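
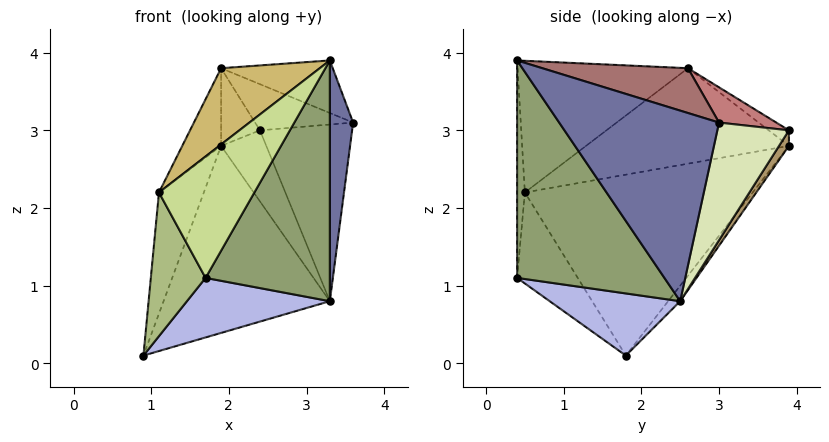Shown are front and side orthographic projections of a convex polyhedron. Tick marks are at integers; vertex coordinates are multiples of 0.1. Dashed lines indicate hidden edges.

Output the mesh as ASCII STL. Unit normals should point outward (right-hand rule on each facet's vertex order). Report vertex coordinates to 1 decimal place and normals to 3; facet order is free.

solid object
 facet normal 0.985 -0.144 -0.097
  outer loop
   vertex 3.3 2.5 0.8
   vertex 3.6 3.0 3.1
   vertex 3.3 0.4 3.9
  endloop
 endfacet
 facet normal -0.058 0.798 -0.599
  outer loop
   vertex 3.3 2.5 0.8
   vertex 0.9 1.8 0.1
   vertex 1.9 3.9 2.8
  endloop
 endfacet
 facet normal -0.960 0.189 0.208
  outer loop
   vertex 1.1 0.5 2.2
   vertex 1.9 3.9 2.8
   vertex 0.9 1.8 0.1
  endloop
 endfacet
 facet normal 0.362 -0.396 -0.844
  outer loop
   vertex 1.7 0.4 1.1
   vertex 0.9 1.8 0.1
   vertex 3.3 2.5 0.8
  endloop
 endfacet
 facet normal 0.700 -0.591 -0.400
  outer loop
   vertex 1.7 0.4 1.1
   vertex 3.3 2.5 0.8
   vertex 3.3 0.4 3.9
  endloop
 endfacet
 facet normal -0.702 -0.634 -0.325
  outer loop
   vertex 1.7 0.4 1.1
   vertex 1.1 0.5 2.2
   vertex 0.9 1.8 0.1
  endloop
 endfacet
 facet normal -0.081 -0.996 0.046
  outer loop
   vertex 1.7 0.4 1.1
   vertex 3.3 0.4 3.9
   vertex 1.1 0.5 2.2
  endloop
 endfacet
 facet normal 0.595 0.766 -0.244
  outer loop
   vertex 2.4 3.9 3.0
   vertex 3.6 3.0 3.1
   vertex 3.3 2.5 0.8
  endloop
 endfacet
 facet normal 0.188 0.862 -0.471
  outer loop
   vertex 2.4 3.9 3.0
   vertex 3.3 2.5 0.8
   vertex 1.9 3.9 2.8
  endloop
 endfacet
 facet normal -0.585 -0.339 0.737
  outer loop
   vertex 1.9 2.6 3.8
   vertex 1.1 0.5 2.2
   vertex 3.3 0.4 3.9
  endloop
 endfacet
 facet normal -0.954 0.183 0.237
  outer loop
   vertex 1.9 2.6 3.8
   vertex 1.9 3.9 2.8
   vertex 1.1 0.5 2.2
  endloop
 endfacet
 facet normal -0.302 0.581 0.756
  outer loop
   vertex 1.9 2.6 3.8
   vertex 2.4 3.9 3.0
   vertex 1.9 3.9 2.8
  endloop
 endfacet
 facet normal 0.319 0.245 0.915
  outer loop
   vertex 1.9 2.6 3.8
   vertex 3.3 0.4 3.9
   vertex 3.6 3.0 3.1
  endloop
 endfacet
 facet normal 0.254 0.434 0.864
  outer loop
   vertex 1.9 2.6 3.8
   vertex 3.6 3.0 3.1
   vertex 2.4 3.9 3.0
  endloop
 endfacet
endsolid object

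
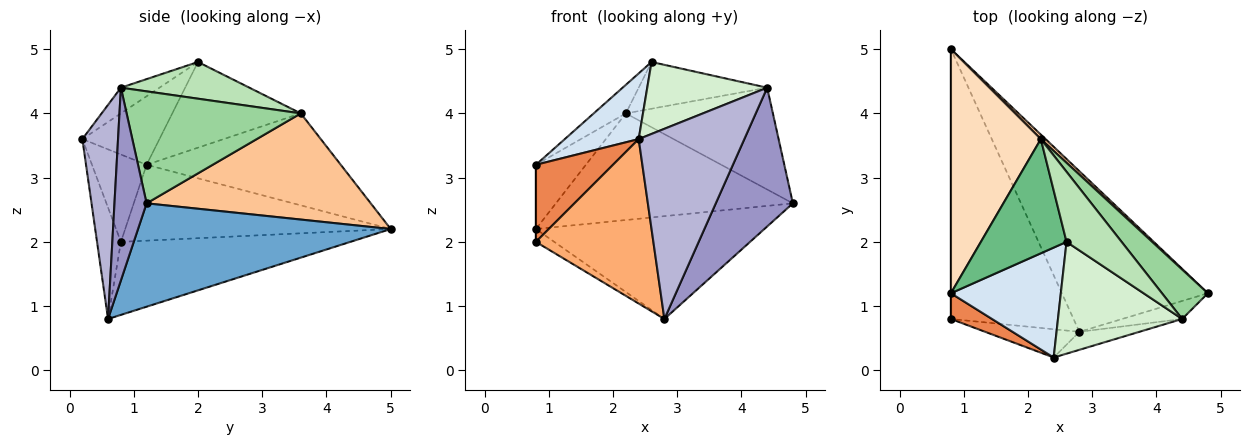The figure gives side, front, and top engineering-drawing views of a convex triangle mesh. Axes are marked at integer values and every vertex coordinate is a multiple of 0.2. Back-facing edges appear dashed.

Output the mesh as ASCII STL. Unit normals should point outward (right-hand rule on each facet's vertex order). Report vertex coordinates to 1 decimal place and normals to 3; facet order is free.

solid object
 facet normal 0.512 0.463 -0.723
  outer loop
   vertex 2.8 0.6 0.8
   vertex 0.8 5.0 2.2
   vertex 4.8 1.2 2.6
  endloop
 endfacet
 facet normal -1.000 0.000 0.000
  outer loop
   vertex 0.8 0.8 2.0
   vertex 0.8 1.2 3.2
   vertex 0.8 5.0 2.2
  endloop
 endfacet
 facet normal -0.511 0.041 -0.859
  outer loop
   vertex 0.8 0.8 2.0
   vertex 0.8 5.0 2.2
   vertex 2.8 0.6 0.8
  endloop
 endfacet
 facet normal -0.472 -0.452 0.757
  outer loop
   vertex 2.4 0.2 3.6
   vertex 2.6 2.0 4.8
   vertex 0.8 1.2 3.2
  endloop
 endfacet
 facet normal -0.558 -0.787 0.262
  outer loop
   vertex 2.4 0.2 3.6
   vertex 0.8 1.2 3.2
   vertex 0.8 0.8 2.0
  endloop
 endfacet
 facet normal -0.196 -0.966 -0.166
  outer loop
   vertex 2.4 0.2 3.6
   vertex 0.8 0.8 2.0
   vertex 2.8 0.6 0.8
  endloop
 endfacet
 facet normal 0.687 0.726 0.031
  outer loop
   vertex 2.2 3.6 4.0
   vertex 4.8 1.2 2.6
   vertex 0.8 5.0 2.2
  endloop
 endfacet
 facet normal -0.703 0.181 0.688
  outer loop
   vertex 2.2 3.6 4.0
   vertex 0.8 5.0 2.2
   vertex 0.8 1.2 3.2
  endloop
 endfacet
 facet normal -0.696 0.174 0.696
  outer loop
   vertex 2.2 3.6 4.0
   vertex 0.8 1.2 3.2
   vertex 2.6 2.0 4.8
  endloop
 endfacet
 facet normal 0.729 0.616 0.299
  outer loop
   vertex 4.4 0.8 4.4
   vertex 4.8 1.2 2.6
   vertex 2.2 3.6 4.0
  endloop
 endfacet
 facet normal 0.485 0.485 0.728
  outer loop
   vertex 4.4 0.8 4.4
   vertex 2.2 3.6 4.0
   vertex 2.6 2.0 4.8
  endloop
 endfacet
 facet normal -0.171 -0.533 0.828
  outer loop
   vertex 4.4 0.8 4.4
   vertex 2.6 2.0 4.8
   vertex 2.4 0.2 3.6
  endloop
 endfacet
 facet normal 0.382 -0.917 -0.119
  outer loop
   vertex 4.4 0.8 4.4
   vertex 2.8 0.6 0.8
   vertex 4.8 1.2 2.6
  endloop
 endfacet
 facet normal 0.319 -0.944 -0.089
  outer loop
   vertex 4.4 0.8 4.4
   vertex 2.4 0.2 3.6
   vertex 2.8 0.6 0.8
  endloop
 endfacet
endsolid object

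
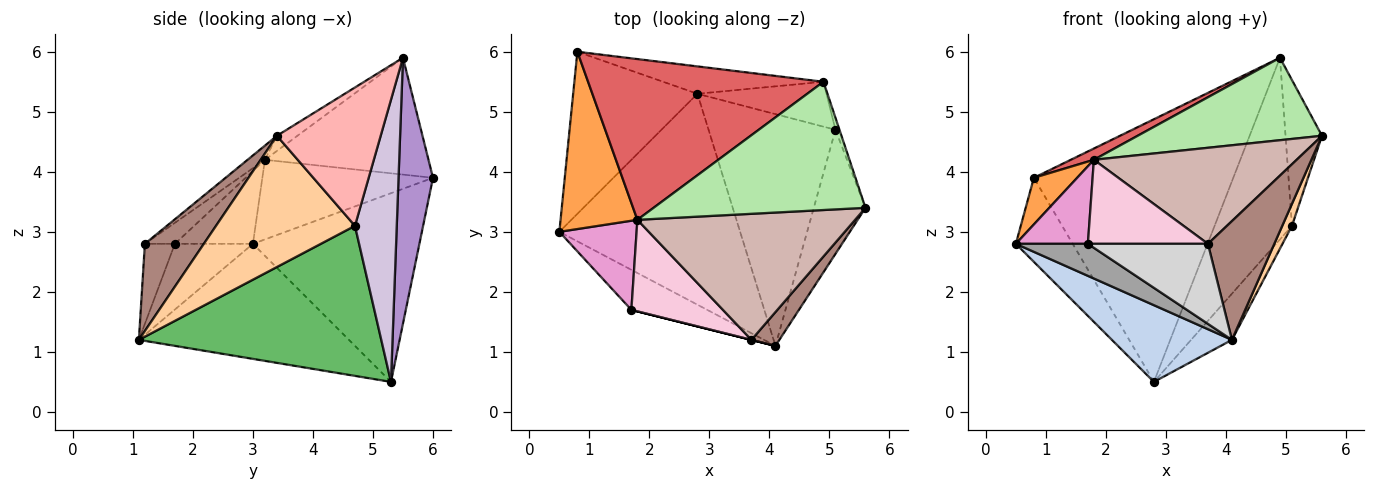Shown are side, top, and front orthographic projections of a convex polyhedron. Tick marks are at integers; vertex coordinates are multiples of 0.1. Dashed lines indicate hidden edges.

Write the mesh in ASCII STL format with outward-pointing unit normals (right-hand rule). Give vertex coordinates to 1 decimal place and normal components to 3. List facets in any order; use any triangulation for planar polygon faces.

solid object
 facet normal -0.803 0.274 -0.529
  outer loop
   vertex 2.8 5.3 0.5
   vertex 0.5 3.0 2.8
   vertex 0.8 6.0 3.9
  endloop
 endfacet
 facet normal -0.513 -0.293 -0.807
  outer loop
   vertex 4.1 1.1 1.2
   vertex 0.5 3.0 2.8
   vertex 2.8 5.3 0.5
  endloop
 endfacet
 facet normal -0.708 -0.180 0.683
  outer loop
   vertex 1.8 3.2 4.2
   vertex 0.8 6.0 3.9
   vertex 0.5 3.0 2.8
  endloop
 endfacet
 facet normal 0.928 -0.065 -0.366
  outer loop
   vertex 5.1 4.7 3.1
   vertex 5.6 3.4 4.6
   vertex 4.1 1.1 1.2
  endloop
 endfacet
 facet normal 0.757 0.128 -0.640
  outer loop
   vertex 5.1 4.7 3.1
   vertex 4.1 1.1 1.2
   vertex 2.8 5.3 0.5
  endloop
 endfacet
 facet normal -0.060 -0.540 0.840
  outer loop
   vertex 4.9 5.5 5.9
   vertex 1.8 3.2 4.2
   vertex 5.6 3.4 4.6
  endloop
 endfacet
 facet normal -0.444 -0.063 0.894
  outer loop
   vertex 4.9 5.5 5.9
   vertex 0.8 6.0 3.9
   vertex 1.8 3.2 4.2
  endloop
 endfacet
 facet normal 0.943 0.331 -0.027
  outer loop
   vertex 4.9 5.5 5.9
   vertex 5.6 3.4 4.6
   vertex 5.1 4.7 3.1
  endloop
 endfacet
 facet normal 0.169 0.980 -0.102
  outer loop
   vertex 4.9 5.5 5.9
   vertex 2.8 5.3 0.5
   vertex 0.8 6.0 3.9
  endloop
 endfacet
 facet normal 0.464 0.860 -0.212
  outer loop
   vertex 4.9 5.5 5.9
   vertex 5.1 4.7 3.1
   vertex 2.8 5.3 0.5
  endloop
 endfacet
 facet normal 0.650 -0.731 0.208
  outer loop
   vertex 3.7 1.2 2.8
   vertex 4.1 1.1 1.2
   vertex 5.6 3.4 4.6
  endloop
 endfacet
 facet normal -0.052 -0.605 0.794
  outer loop
   vertex 3.7 1.2 2.8
   vertex 5.6 3.4 4.6
   vertex 1.8 3.2 4.2
  endloop
 endfacet
 facet normal -0.580 -0.535 0.615
  outer loop
   vertex 1.7 1.7 2.8
   vertex 1.8 3.2 4.2
   vertex 0.5 3.0 2.8
  endloop
 endfacet
 facet normal -0.167 -0.667 0.726
  outer loop
   vertex 1.7 1.7 2.8
   vertex 3.7 1.2 2.8
   vertex 1.8 3.2 4.2
  endloop
 endfacet
 facet normal -0.560 -0.517 -0.647
  outer loop
   vertex 1.7 1.7 2.8
   vertex 0.5 3.0 2.8
   vertex 4.1 1.1 1.2
  endloop
 endfacet
 facet normal -0.243 -0.970 0.000
  outer loop
   vertex 1.7 1.7 2.8
   vertex 4.1 1.1 1.2
   vertex 3.7 1.2 2.8
  endloop
 endfacet
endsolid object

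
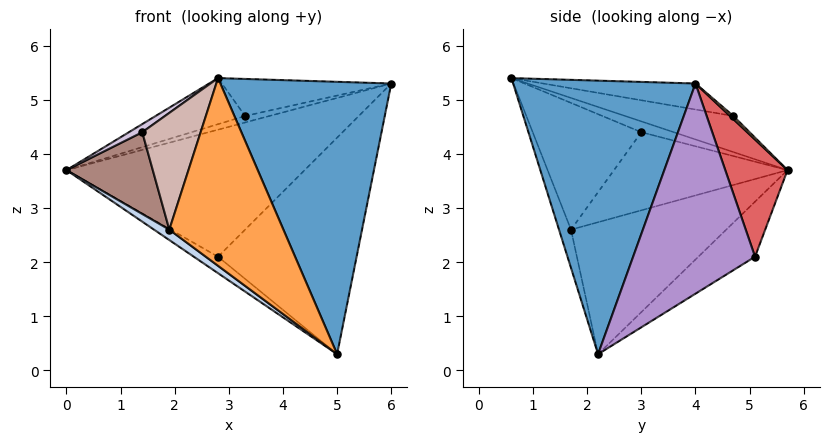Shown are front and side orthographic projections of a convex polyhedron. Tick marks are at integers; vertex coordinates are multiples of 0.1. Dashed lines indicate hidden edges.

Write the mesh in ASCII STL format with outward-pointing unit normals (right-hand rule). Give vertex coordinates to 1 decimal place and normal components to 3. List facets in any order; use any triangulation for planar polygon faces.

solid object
 facet normal 0.726 -0.680 0.100
  outer loop
   vertex 5.0 2.2 0.3
   vertex 6.0 4.0 5.3
   vertex 2.8 0.6 5.4
  endloop
 endfacet
 facet normal -0.589 -0.058 -0.806
  outer loop
   vertex 1.9 1.7 2.6
   vertex 0.0 5.7 3.7
   vertex 5.0 2.2 0.3
  endloop
 endfacet
 facet normal -0.098 -0.937 -0.336
  outer loop
   vertex 1.9 1.7 2.6
   vertex 5.0 2.2 0.3
   vertex 2.8 0.6 5.4
  endloop
 endfacet
 facet normal 0.121 0.873 0.473
  outer loop
   vertex 3.3 4.7 4.7
   vertex 6.0 4.0 5.3
   vertex 0.0 5.7 3.7
  endloop
 endfacet
 facet normal -0.231 0.191 0.954
  outer loop
   vertex 3.3 4.7 4.7
   vertex 0.0 5.7 3.7
   vertex 2.8 0.6 5.4
  endloop
 endfacet
 facet normal -0.167 0.186 0.968
  outer loop
   vertex 3.3 4.7 4.7
   vertex 2.8 0.6 5.4
   vertex 6.0 4.0 5.3
  endloop
 endfacet
 facet normal 0.252 0.964 0.079
  outer loop
   vertex 2.8 5.1 2.1
   vertex 0.0 5.7 3.7
   vertex 6.0 4.0 5.3
  endloop
 endfacet
 facet normal -0.455 0.194 -0.869
  outer loop
   vertex 2.8 5.1 2.1
   vertex 5.0 2.2 0.3
   vertex 0.0 5.7 3.7
  endloop
 endfacet
 facet normal 0.613 0.697 -0.373
  outer loop
   vertex 2.8 5.1 2.1
   vertex 6.0 4.0 5.3
   vertex 5.0 2.2 0.3
  endloop
 endfacet
 facet normal -0.864 -0.356 0.356
  outer loop
   vertex 1.4 3.0 4.4
   vertex 2.8 0.6 5.4
   vertex 0.0 5.7 3.7
  endloop
 endfacet
 facet normal -0.893 -0.444 0.073
  outer loop
   vertex 1.4 3.0 4.4
   vertex 0.0 5.7 3.7
   vertex 1.9 1.7 2.6
  endloop
 endfacet
 facet normal -0.877 -0.471 0.097
  outer loop
   vertex 1.4 3.0 4.4
   vertex 1.9 1.7 2.6
   vertex 2.8 0.6 5.4
  endloop
 endfacet
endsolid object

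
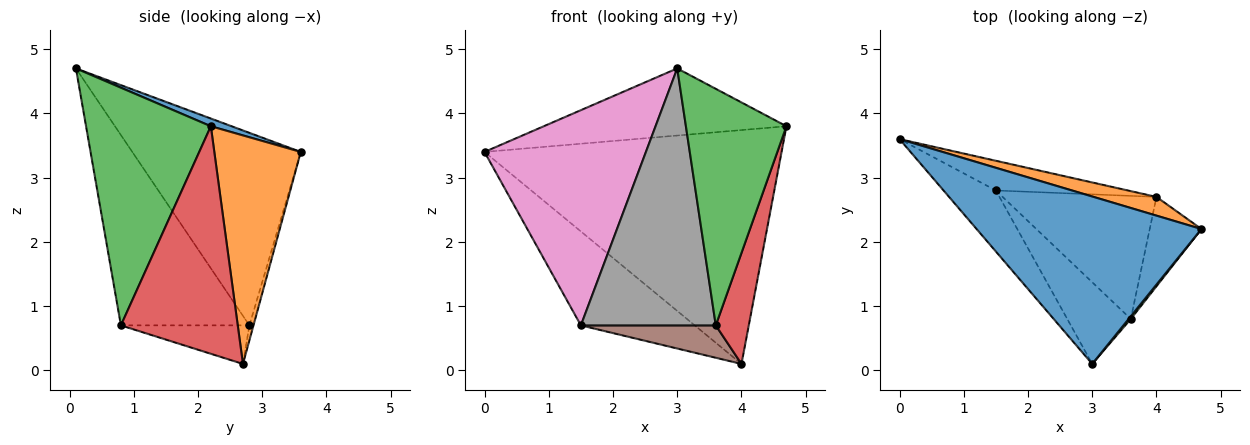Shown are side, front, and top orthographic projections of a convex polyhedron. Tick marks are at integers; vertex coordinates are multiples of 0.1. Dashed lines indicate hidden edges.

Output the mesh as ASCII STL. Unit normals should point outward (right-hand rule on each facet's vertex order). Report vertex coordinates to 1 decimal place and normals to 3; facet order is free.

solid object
 facet normal 0.032 0.372 0.928
  outer loop
   vertex 3.0 0.1 4.7
   vertex 4.7 2.2 3.8
   vertex 0.0 3.6 3.4
  endloop
 endfacet
 facet normal 0.279 0.957 0.077
  outer loop
   vertex 4.0 2.7 0.1
   vertex 0.0 3.6 3.4
   vertex 4.7 2.2 3.8
  endloop
 endfacet
 facet normal 0.779 -0.627 0.007
  outer loop
   vertex 3.6 0.8 0.7
   vertex 4.7 2.2 3.8
   vertex 3.0 0.1 4.7
  endloop
 endfacet
 facet normal 0.940 -0.265 -0.214
  outer loop
   vertex 3.6 0.8 0.7
   vertex 4.0 2.7 0.1
   vertex 4.7 2.2 3.8
  endloop
 endfacet
 facet normal -0.034 0.953 -0.301
  outer loop
   vertex 1.5 2.8 0.7
   vertex 0.0 3.6 3.4
   vertex 4.0 2.7 0.1
  endloop
 endfacet
 facet normal -0.235 -0.247 -0.940
  outer loop
   vertex 1.5 2.8 0.7
   vertex 4.0 2.7 0.1
   vertex 3.6 0.8 0.7
  endloop
 endfacet
 facet normal -0.709 -0.679 -0.193
  outer loop
   vertex 1.5 2.8 0.7
   vertex 3.0 0.1 4.7
   vertex 0.0 3.6 3.4
  endloop
 endfacet
 facet normal -0.672 -0.706 -0.224
  outer loop
   vertex 1.5 2.8 0.7
   vertex 3.6 0.8 0.7
   vertex 3.0 0.1 4.7
  endloop
 endfacet
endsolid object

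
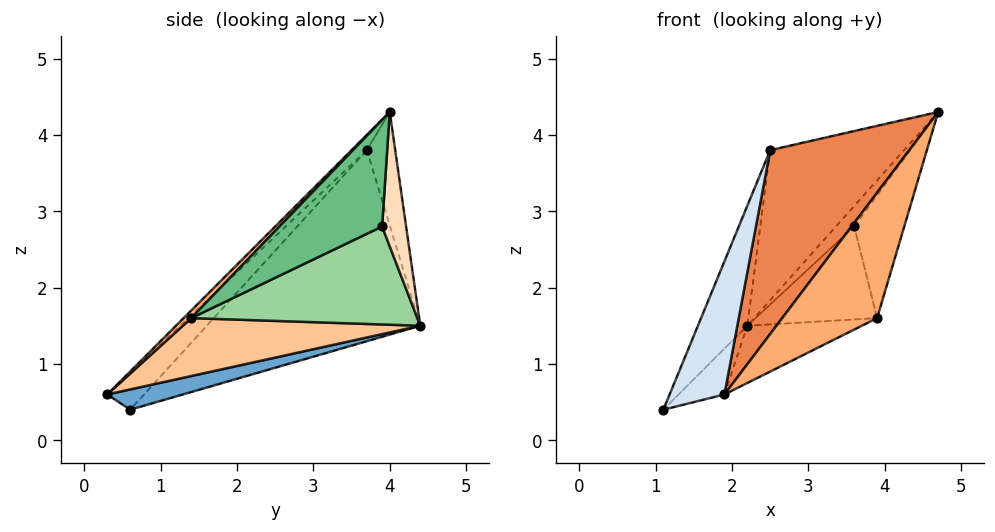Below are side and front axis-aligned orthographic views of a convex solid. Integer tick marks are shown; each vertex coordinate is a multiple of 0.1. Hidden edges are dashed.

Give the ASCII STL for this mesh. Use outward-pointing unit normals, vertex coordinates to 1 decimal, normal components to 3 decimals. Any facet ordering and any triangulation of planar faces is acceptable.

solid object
 facet normal 0.303 0.183 -0.935
  outer loop
   vertex 1.9 0.3 0.6
   vertex 1.1 0.6 0.4
   vertex 2.2 4.4 1.5
  endloop
 endfacet
 facet normal -0.956 0.221 0.192
  outer loop
   vertex 2.5 3.7 3.8
   vertex 2.2 4.4 1.5
   vertex 1.1 0.6 0.4
  endloop
 endfacet
 facet normal -0.197 0.930 0.309
  outer loop
   vertex 2.5 3.7 3.8
   vertex 4.7 4.0 4.3
   vertex 2.2 4.4 1.5
  endloop
 endfacet
 facet normal -0.397 -0.591 0.702
  outer loop
   vertex 2.5 3.7 3.8
   vertex 1.1 0.6 0.4
   vertex 1.9 0.3 0.6
  endloop
 endfacet
 facet normal -0.074 -0.676 0.733
  outer loop
   vertex 2.5 3.7 3.8
   vertex 1.9 0.3 0.6
   vertex 4.7 4.0 4.3
  endloop
 endfacet
 facet normal 0.059 -0.728 0.683
  outer loop
   vertex 3.9 1.4 1.6
   vertex 4.7 4.0 4.3
   vertex 1.9 0.3 0.6
  endloop
 endfacet
 facet normal 0.362 0.175 -0.916
  outer loop
   vertex 3.9 1.4 1.6
   vertex 1.9 0.3 0.6
   vertex 2.2 4.4 1.5
  endloop
 endfacet
 facet normal 0.675 0.514 -0.529
  outer loop
   vertex 3.6 3.9 2.8
   vertex 2.2 4.4 1.5
   vertex 4.7 4.0 4.3
  endloop
 endfacet
 facet normal 0.740 0.361 -0.567
  outer loop
   vertex 3.6 3.9 2.8
   vertex 4.7 4.0 4.3
   vertex 3.9 1.4 1.6
  endloop
 endfacet
 facet normal 0.699 0.376 -0.608
  outer loop
   vertex 3.6 3.9 2.8
   vertex 3.9 1.4 1.6
   vertex 2.2 4.4 1.5
  endloop
 endfacet
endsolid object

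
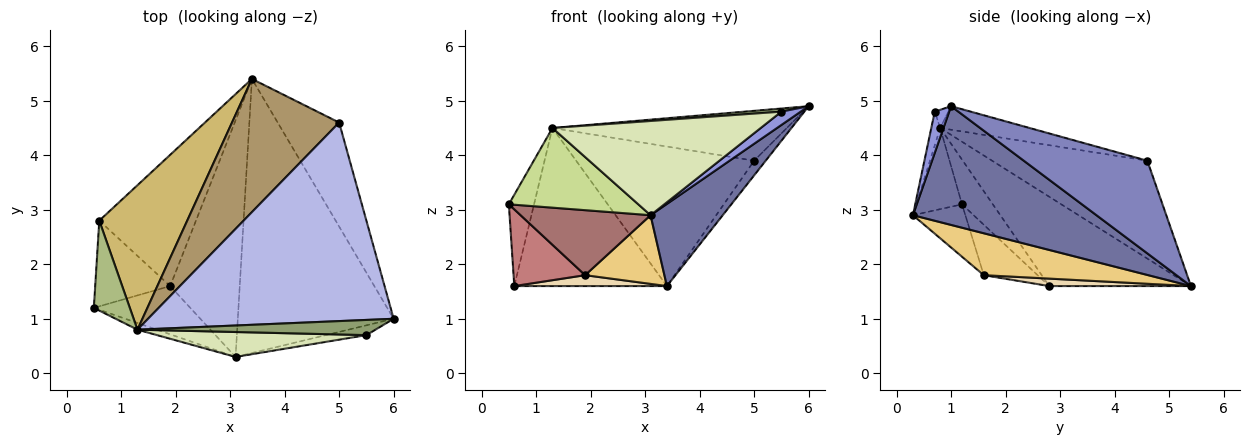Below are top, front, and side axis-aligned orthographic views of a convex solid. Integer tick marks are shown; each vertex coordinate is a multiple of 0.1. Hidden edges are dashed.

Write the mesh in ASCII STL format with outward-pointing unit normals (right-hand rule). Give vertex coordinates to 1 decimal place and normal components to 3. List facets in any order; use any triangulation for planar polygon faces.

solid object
 facet normal 0.590 -0.232 -0.774
  outer loop
   vertex 3.1 0.3 2.9
   vertex 3.4 5.4 1.6
   vertex 6.0 1.0 4.9
  endloop
 endfacet
 facet normal 0.831 0.078 -0.551
  outer loop
   vertex 5.0 4.6 3.9
   vertex 6.0 1.0 4.9
   vertex 3.4 5.4 1.6
  endloop
 endfacet
 facet normal 0.516 -0.691 -0.506
  outer loop
   vertex 5.5 0.7 4.8
   vertex 3.1 0.3 2.9
   vertex 6.0 1.0 4.9
  endloop
 endfacet
 facet normal -0.093 0.243 0.966
  outer loop
   vertex 1.3 0.8 4.5
   vertex 6.0 1.0 4.9
   vertex 5.0 4.6 3.9
  endloop
 endfacet
 facet normal -0.075 -0.201 0.977
  outer loop
   vertex 1.3 0.8 4.5
   vertex 5.5 0.7 4.8
   vertex 6.0 1.0 4.9
  endloop
 endfacet
 facet normal -0.657 0.537 0.529
  outer loop
   vertex 1.3 0.8 4.5
   vertex 0.6 2.8 1.6
   vertex 0.5 1.2 3.1
  endloop
 endfacet
 facet normal -0.332 -0.940 -0.079
  outer loop
   vertex 1.3 0.8 4.5
   vertex 0.5 1.2 3.1
   vertex 3.1 0.3 2.9
  endloop
 endfacet
 facet normal -0.041 -0.966 0.255
  outer loop
   vertex 1.3 0.8 4.5
   vertex 3.1 0.3 2.9
   vertex 5.5 0.7 4.8
  endloop
 endfacet
 facet normal -0.534 0.612 0.584
  outer loop
   vertex 1.3 0.8 4.5
   vertex 5.0 4.6 3.9
   vertex 3.4 5.4 1.6
  endloop
 endfacet
 facet normal -0.565 0.609 0.556
  outer loop
   vertex 1.3 0.8 4.5
   vertex 3.4 5.4 1.6
   vertex 0.6 2.8 1.6
  endloop
 endfacet
 facet normal 0.501 -0.241 -0.831
  outer loop
   vertex 1.9 1.6 1.8
   vertex 3.4 5.4 1.6
   vertex 3.1 0.3 2.9
  endloop
 endfacet
 facet normal 0.077 -0.083 -0.994
  outer loop
   vertex 1.9 1.6 1.8
   vertex 0.6 2.8 1.6
   vertex 3.4 5.4 1.6
  endloop
 endfacet
 facet normal -0.308 -0.764 -0.567
  outer loop
   vertex 1.9 1.6 1.8
   vertex 3.1 0.3 2.9
   vertex 0.5 1.2 3.1
  endloop
 endfacet
 facet normal -0.448 -0.596 -0.666
  outer loop
   vertex 1.9 1.6 1.8
   vertex 0.5 1.2 3.1
   vertex 0.6 2.8 1.6
  endloop
 endfacet
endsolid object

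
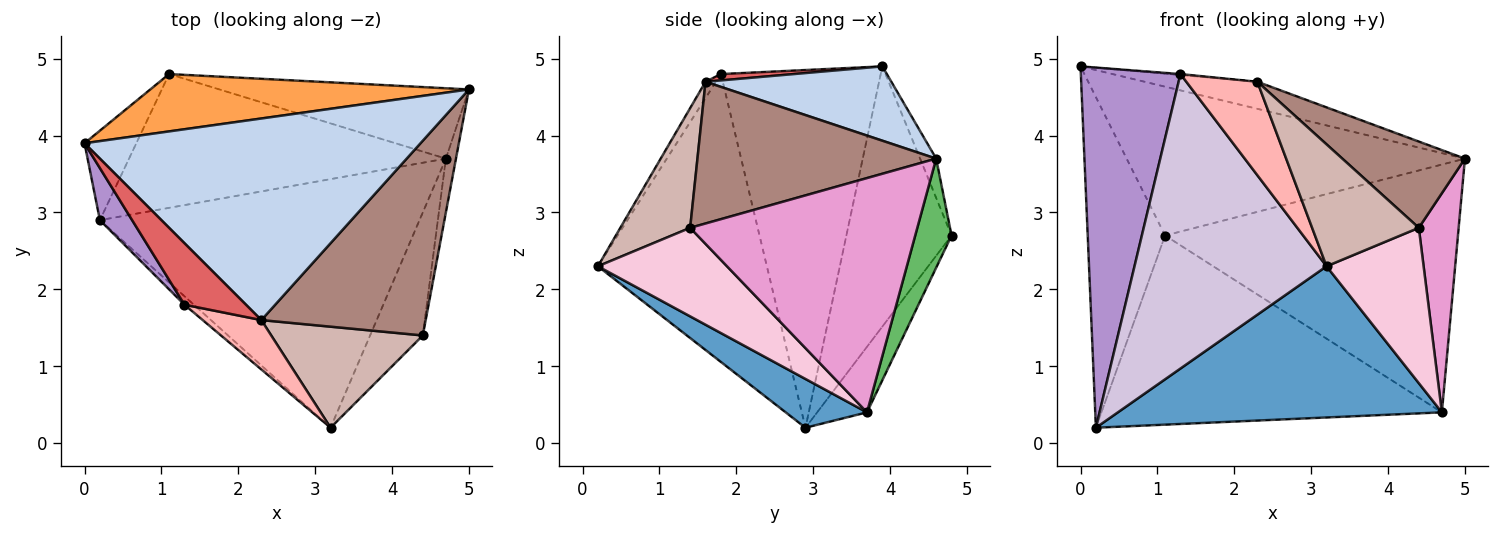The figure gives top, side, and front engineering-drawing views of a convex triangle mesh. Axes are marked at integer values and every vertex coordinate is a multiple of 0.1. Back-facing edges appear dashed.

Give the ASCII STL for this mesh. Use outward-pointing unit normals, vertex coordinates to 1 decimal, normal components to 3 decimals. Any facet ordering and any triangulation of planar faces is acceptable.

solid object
 facet normal 0.129 -0.515 -0.847
  outer loop
   vertex 4.7 3.7 0.4
   vertex 3.2 0.2 2.3
   vertex 0.2 2.9 0.2
  endloop
 endfacet
 facet normal 0.214 0.130 0.968
  outer loop
   vertex 2.3 1.6 4.7
   vertex 5.0 4.6 3.7
   vertex 0.0 3.9 4.9
  endloop
 endfacet
 facet normal -0.044 0.932 0.359
  outer loop
   vertex 1.1 4.8 2.7
   vertex 0.0 3.9 4.9
   vertex 5.0 4.6 3.7
  endloop
 endfacet
 facet normal -0.795 0.585 -0.158
  outer loop
   vertex 1.1 4.8 2.7
   vertex 0.2 2.9 0.2
   vertex 0.0 3.9 4.9
  endloop
 endfacet
 facet normal 0.119 0.955 -0.271
  outer loop
   vertex 1.1 4.8 2.7
   vertex 5.0 4.6 3.7
   vertex 4.7 3.7 0.4
  endloop
 endfacet
 facet normal -0.119 0.811 -0.573
  outer loop
   vertex 1.1 4.8 2.7
   vertex 4.7 3.7 0.4
   vertex 0.2 2.9 0.2
  endloop
 endfacet
 facet normal 0.103 0.016 0.995
  outer loop
   vertex 1.3 1.8 4.8
   vertex 2.3 1.6 4.7
   vertex 0.0 3.9 4.9
  endloop
 endfacet
 facet normal -0.129 -0.877 0.463
  outer loop
   vertex 1.3 1.8 4.8
   vertex 3.2 0.2 2.3
   vertex 2.3 1.6 4.7
  endloop
 endfacet
 facet normal -0.846 -0.527 0.076
  outer loop
   vertex 1.3 1.8 4.8
   vertex 0.0 3.9 4.9
   vertex 0.2 2.9 0.2
  endloop
 endfacet
 facet normal -0.660 -0.751 -0.022
  outer loop
   vertex 1.3 1.8 4.8
   vertex 0.2 2.9 0.2
   vertex 3.2 0.2 2.3
  endloop
 endfacet
 facet normal 0.619 -0.318 0.718
  outer loop
   vertex 4.4 1.4 2.8
   vertex 5.0 4.6 3.7
   vertex 2.3 1.6 4.7
  endloop
 endfacet
 facet normal 0.450 -0.688 0.570
  outer loop
   vertex 4.4 1.4 2.8
   vertex 2.3 1.6 4.7
   vertex 3.2 0.2 2.3
  endloop
 endfacet
 facet normal 0.984 -0.173 -0.042
  outer loop
   vertex 4.4 1.4 2.8
   vertex 4.7 3.7 0.4
   vertex 5.0 4.6 3.7
  endloop
 endfacet
 facet normal 0.722 -0.543 -0.430
  outer loop
   vertex 4.4 1.4 2.8
   vertex 3.2 0.2 2.3
   vertex 4.7 3.7 0.4
  endloop
 endfacet
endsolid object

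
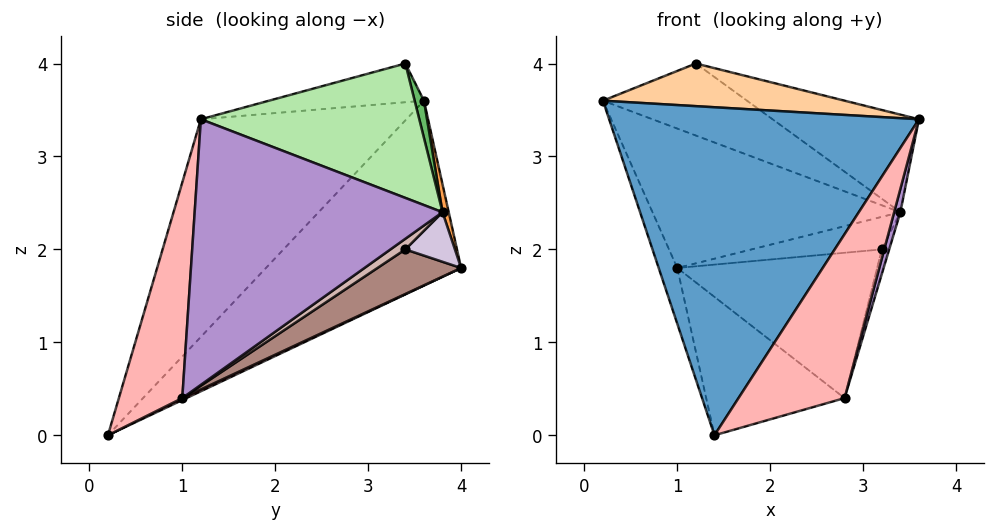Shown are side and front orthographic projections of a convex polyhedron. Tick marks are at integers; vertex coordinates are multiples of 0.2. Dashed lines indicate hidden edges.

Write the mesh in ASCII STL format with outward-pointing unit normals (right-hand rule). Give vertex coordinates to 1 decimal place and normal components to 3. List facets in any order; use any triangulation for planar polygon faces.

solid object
 facet normal -0.473 -0.714 0.516
  outer loop
   vertex 1.4 0.2 0.0
   vertex 3.6 1.2 3.4
   vertex 0.2 3.6 3.6
  endloop
 endfacet
 facet normal -0.917 0.087 -0.388
  outer loop
   vertex 1.0 4.0 1.8
   vertex 1.4 0.2 0.0
   vertex 0.2 3.6 3.6
  endloop
 endfacet
 facet normal 0.024 0.974 0.227
  outer loop
   vertex 3.4 3.8 2.4
   vertex 1.0 4.0 1.8
   vertex 0.2 3.6 3.6
  endloop
 endfacet
 facet normal -0.396 -0.617 0.680
  outer loop
   vertex 1.2 3.4 4.0
   vertex 0.2 3.6 3.6
   vertex 3.6 1.2 3.4
  endloop
 endfacet
 facet normal 0.061 0.945 0.320
  outer loop
   vertex 1.2 3.4 4.0
   vertex 3.4 3.8 2.4
   vertex 0.2 3.6 3.6
  endloop
 endfacet
 facet normal 0.511 0.343 0.788
  outer loop
   vertex 1.2 3.4 4.0
   vertex 3.6 1.2 3.4
   vertex 3.4 3.8 2.4
  endloop
 endfacet
 facet normal 0.013 0.429 -0.903
  outer loop
   vertex 2.8 1.0 0.4
   vertex 1.4 0.2 0.0
   vertex 1.0 4.0 1.8
  endloop
 endfacet
 facet normal 0.512 -0.856 -0.079
  outer loop
   vertex 2.8 1.0 0.4
   vertex 3.6 1.2 3.4
   vertex 1.4 0.2 0.0
  endloop
 endfacet
 facet normal 0.966 -0.024 -0.256
  outer loop
   vertex 2.8 1.0 0.4
   vertex 3.4 3.8 2.4
   vertex 3.6 1.2 3.4
  endloop
 endfacet
 facet normal 0.238 0.625 -0.744
  outer loop
   vertex 3.2 3.4 2.0
   vertex 1.0 4.0 1.8
   vertex 3.4 3.8 2.4
  endloop
 endfacet
 facet normal 0.216 0.516 -0.829
  outer loop
   vertex 3.2 3.4 2.0
   vertex 2.8 1.0 0.4
   vertex 1.0 4.0 1.8
  endloop
 endfacet
 facet normal 0.667 0.333 -0.667
  outer loop
   vertex 3.2 3.4 2.0
   vertex 3.4 3.8 2.4
   vertex 2.8 1.0 0.4
  endloop
 endfacet
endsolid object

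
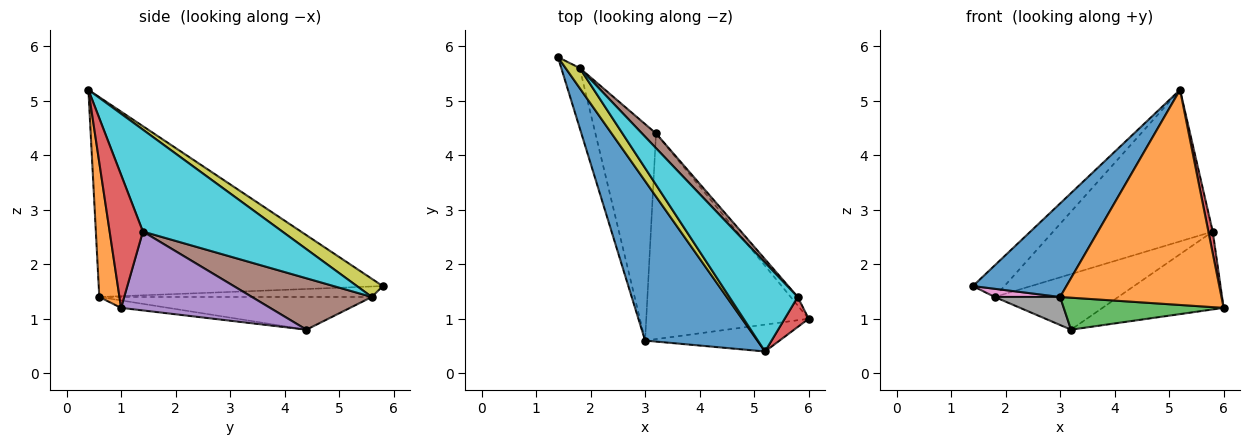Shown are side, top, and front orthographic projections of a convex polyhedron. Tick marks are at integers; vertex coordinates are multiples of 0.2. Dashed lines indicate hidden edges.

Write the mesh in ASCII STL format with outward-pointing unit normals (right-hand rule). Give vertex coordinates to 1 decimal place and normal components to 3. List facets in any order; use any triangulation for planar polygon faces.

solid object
 facet normal -0.838 -0.276 0.471
  outer loop
   vertex 3.0 0.6 1.4
   vertex 5.2 0.4 5.2
   vertex 1.4 5.8 1.6
  endloop
 endfacet
 facet normal 0.123 -0.985 -0.123
  outer loop
   vertex 3.0 0.6 1.4
   vertex 6.0 1.0 1.2
   vertex 5.2 0.4 5.2
  endloop
 endfacet
 facet normal -0.045 -0.153 -0.987
  outer loop
   vertex 3.0 0.6 1.4
   vertex 3.2 4.4 0.8
   vertex 6.0 1.0 1.2
  endloop
 endfacet
 facet normal 0.976 -0.128 0.176
  outer loop
   vertex 5.8 1.4 2.6
   vertex 5.2 0.4 5.2
   vertex 6.0 1.0 1.2
  endloop
 endfacet
 facet normal 0.774 0.629 -0.069
  outer loop
   vertex 5.8 1.4 2.6
   vertex 6.0 1.0 1.2
   vertex 3.2 4.4 0.8
  endloop
 endfacet
 facet normal 0.684 0.705 0.187
  outer loop
   vertex 1.8 5.6 1.4
   vertex 5.8 1.4 2.6
   vertex 3.2 4.4 0.8
  endloop
 endfacet
 facet normal -0.491 -0.118 -0.863
  outer loop
   vertex 1.8 5.6 1.4
   vertex 3.0 0.6 1.4
   vertex 1.4 5.8 1.6
  endloop
 endfacet
 facet normal -0.472 -0.113 -0.874
  outer loop
   vertex 1.8 5.6 1.4
   vertex 3.2 4.4 0.8
   vertex 3.0 0.6 1.4
  endloop
 endfacet
 facet normal 0.568 0.694 0.442
  outer loop
   vertex 1.8 5.6 1.4
   vertex 1.4 5.8 1.6
   vertex 5.2 0.4 5.2
  endloop
 endfacet
 facet normal 0.602 0.689 0.404
  outer loop
   vertex 1.8 5.6 1.4
   vertex 5.2 0.4 5.2
   vertex 5.8 1.4 2.6
  endloop
 endfacet
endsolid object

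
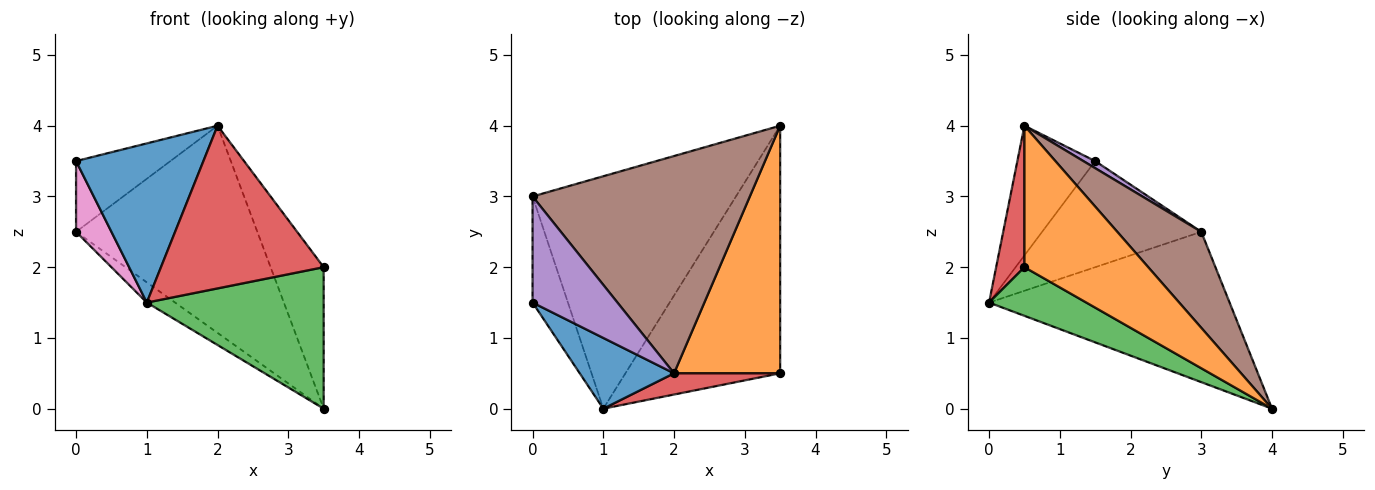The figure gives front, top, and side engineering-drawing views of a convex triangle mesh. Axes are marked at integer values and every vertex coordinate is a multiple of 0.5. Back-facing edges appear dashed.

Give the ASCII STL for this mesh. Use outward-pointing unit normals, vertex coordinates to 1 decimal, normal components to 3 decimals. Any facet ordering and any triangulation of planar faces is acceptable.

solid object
 facet normal -0.488 -0.798 0.355
  outer loop
   vertex 1.0 0.0 1.5
   vertex 2.0 0.5 4.0
   vertex 0.0 1.5 3.5
  endloop
 endfacet
 facet normal 0.757 0.324 0.568
  outer loop
   vertex 3.5 0.5 2.0
   vertex 3.5 4.0 0.0
   vertex 2.0 0.5 4.0
  endloop
 endfacet
 facet normal 0.263 -0.479 -0.838
  outer loop
   vertex 3.5 0.5 2.0
   vertex 1.0 0.0 1.5
   vertex 3.5 4.0 0.0
  endloop
 endfacet
 facet normal 0.170 -0.977 0.127
  outer loop
   vertex 3.5 0.5 2.0
   vertex 2.0 0.5 4.0
   vertex 1.0 0.0 1.5
  endloop
 endfacet
 facet normal 0.069 0.553 0.830
  outer loop
   vertex 0.0 3.0 2.5
   vertex 0.0 1.5 3.5
   vertex 2.0 0.5 4.0
  endloop
 endfacet
 facet normal 0.305 0.657 0.689
  outer loop
   vertex 0.0 3.0 2.5
   vertex 2.0 0.5 4.0
   vertex 3.5 4.0 0.0
  endloop
 endfacet
 facet normal -0.928 -0.206 -0.309
  outer loop
   vertex 0.0 3.0 2.5
   vertex 1.0 0.0 1.5
   vertex 0.0 1.5 3.5
  endloop
 endfacet
 facet normal -0.593 0.070 -0.802
  outer loop
   vertex 0.0 3.0 2.5
   vertex 3.5 4.0 0.0
   vertex 1.0 0.0 1.5
  endloop
 endfacet
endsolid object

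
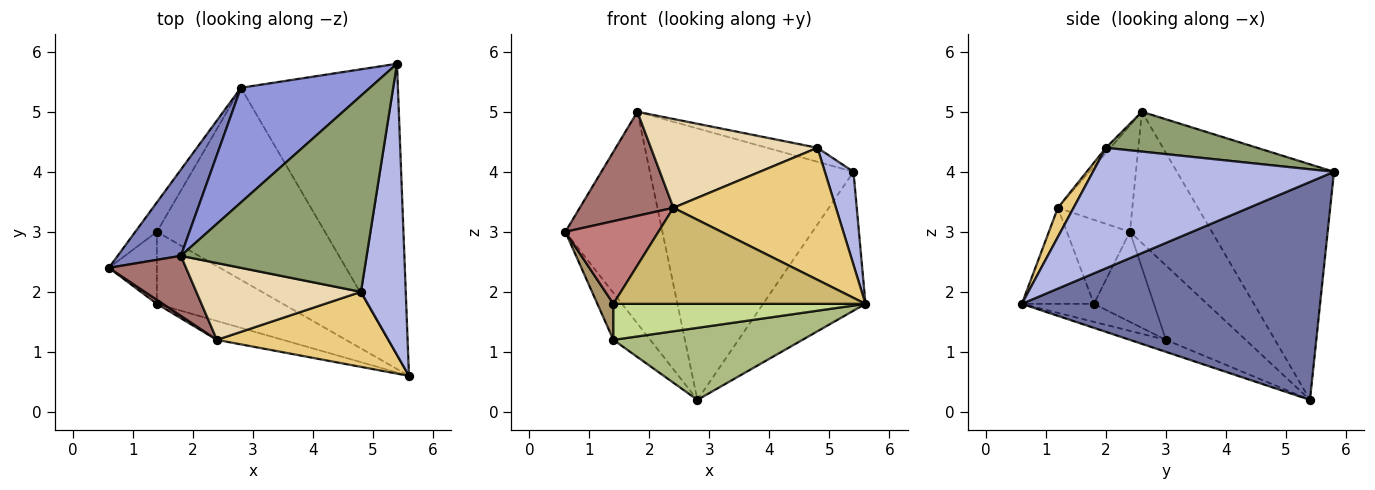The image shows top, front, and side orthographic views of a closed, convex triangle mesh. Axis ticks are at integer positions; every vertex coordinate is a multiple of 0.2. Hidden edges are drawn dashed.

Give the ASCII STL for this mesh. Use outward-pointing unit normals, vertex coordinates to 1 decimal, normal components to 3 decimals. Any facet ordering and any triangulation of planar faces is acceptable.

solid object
 facet normal 0.782 0.268 -0.563
  outer loop
   vertex 2.8 5.4 0.2
   vertex 5.4 5.8 4.0
   vertex 5.6 0.6 1.8
  endloop
 endfacet
 facet normal -0.616 0.729 0.297
  outer loop
   vertex 1.8 2.6 5.0
   vertex 2.8 5.4 0.2
   vertex 0.6 2.4 3.0
  endloop
 endfacet
 facet normal -0.579 0.751 0.317
  outer loop
   vertex 1.8 2.6 5.0
   vertex 5.4 5.8 4.0
   vertex 2.8 5.4 0.2
  endloop
 endfacet
 facet normal 0.932 -0.111 0.346
  outer loop
   vertex 4.8 2.0 4.4
   vertex 5.6 0.6 1.8
   vertex 5.4 5.8 4.0
  endloop
 endfacet
 facet normal 0.209 0.070 0.975
  outer loop
   vertex 4.8 2.0 4.4
   vertex 5.4 5.8 4.0
   vertex 1.8 2.6 5.0
  endloop
 endfacet
 facet normal -0.067 -0.350 -0.934
  outer loop
   vertex 1.4 3.0 1.2
   vertex 2.8 5.4 0.2
   vertex 5.6 0.6 1.8
  endloop
 endfacet
 facet normal -0.127 -0.444 -0.887
  outer loop
   vertex 1.4 3.0 1.2
   vertex 5.6 0.6 1.8
   vertex 1.4 1.8 1.8
  endloop
 endfacet
 facet normal -0.878 0.406 -0.255
  outer loop
   vertex 1.4 3.0 1.2
   vertex 0.6 2.4 3.0
   vertex 2.8 5.4 0.2
  endloop
 endfacet
 facet normal -0.859 -0.229 -0.458
  outer loop
   vertex 1.4 3.0 1.2
   vertex 1.4 1.8 1.8
   vertex 0.6 2.4 3.0
  endloop
 endfacet
 facet normal -0.270 -0.945 -0.186
  outer loop
   vertex 2.4 1.2 3.4
   vertex 1.4 1.8 1.8
   vertex 5.6 0.6 1.8
  endloop
 endfacet
 facet normal 0.084 -0.866 0.492
  outer loop
   vertex 2.4 1.2 3.4
   vertex 5.6 0.6 1.8
   vertex 4.8 2.0 4.4
  endloop
 endfacet
 facet normal -0.020 -0.756 0.654
  outer loop
   vertex 2.4 1.2 3.4
   vertex 4.8 2.0 4.4
   vertex 1.8 2.6 5.0
  endloop
 endfacet
 facet normal -0.567 -0.713 0.412
  outer loop
   vertex 2.4 1.2 3.4
   vertex 1.8 2.6 5.0
   vertex 0.6 2.4 3.0
  endloop
 endfacet
 facet normal -0.560 -0.827 0.040
  outer loop
   vertex 2.4 1.2 3.4
   vertex 0.6 2.4 3.0
   vertex 1.4 1.8 1.8
  endloop
 endfacet
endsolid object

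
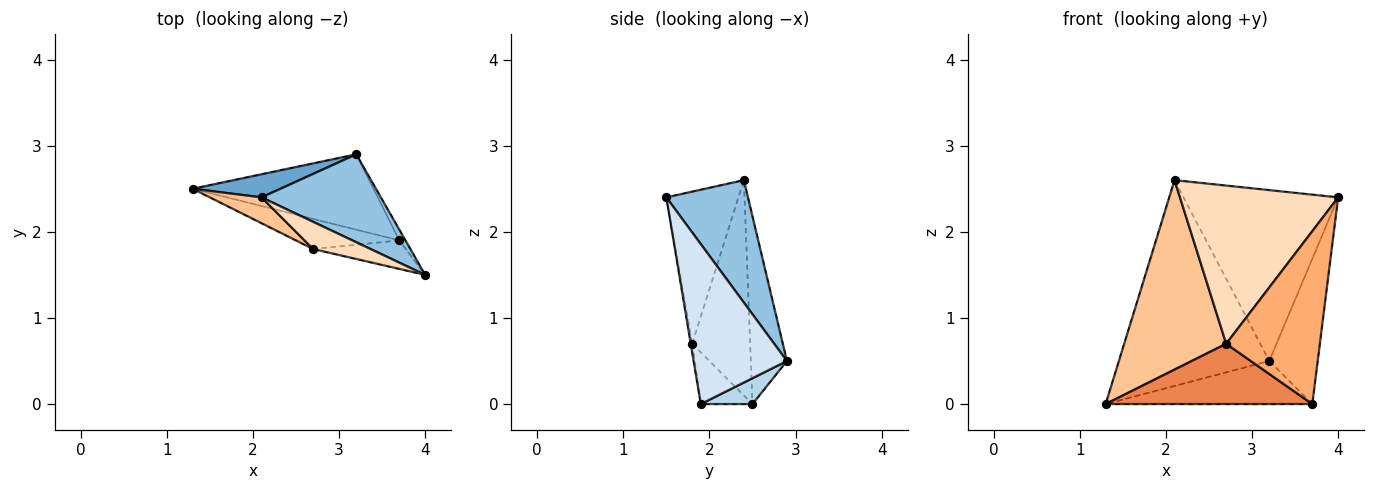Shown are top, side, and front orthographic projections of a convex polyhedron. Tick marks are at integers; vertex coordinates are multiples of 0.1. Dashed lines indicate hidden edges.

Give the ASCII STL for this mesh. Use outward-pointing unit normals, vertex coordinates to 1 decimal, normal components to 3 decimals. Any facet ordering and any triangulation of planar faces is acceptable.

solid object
 facet normal -0.232 0.967 0.109
  outer loop
   vertex 2.1 2.4 2.6
   vertex 3.2 2.9 0.5
   vertex 1.3 2.5 0.0
  endloop
 endfacet
 facet normal 0.425 0.805 0.414
  outer loop
   vertex 2.1 2.4 2.6
   vertex 4.0 1.5 2.4
   vertex 3.2 2.9 0.5
  endloop
 endfacet
 facet normal 0.123 0.492 -0.862
  outer loop
   vertex 3.7 1.9 0.0
   vertex 1.3 2.5 0.0
   vertex 3.2 2.9 0.5
  endloop
 endfacet
 facet normal 0.887 0.461 -0.034
  outer loop
   vertex 3.7 1.9 0.0
   vertex 3.2 2.9 0.5
   vertex 4.0 1.5 2.4
  endloop
 endfacet
 facet normal -0.218 -0.873 -0.436
  outer loop
   vertex 2.7 1.8 0.7
   vertex 1.3 2.5 0.0
   vertex 3.7 1.9 0.0
  endloop
 endfacet
 facet normal -0.015 -0.987 -0.163
  outer loop
   vertex 2.7 1.8 0.7
   vertex 3.7 1.9 0.0
   vertex 4.0 1.5 2.4
  endloop
 endfacet
 facet normal -0.491 -0.863 0.118
  outer loop
   vertex 2.7 1.8 0.7
   vertex 2.1 2.4 2.6
   vertex 1.3 2.5 0.0
  endloop
 endfacet
 facet normal -0.410 -0.899 0.155
  outer loop
   vertex 2.7 1.8 0.7
   vertex 4.0 1.5 2.4
   vertex 2.1 2.4 2.6
  endloop
 endfacet
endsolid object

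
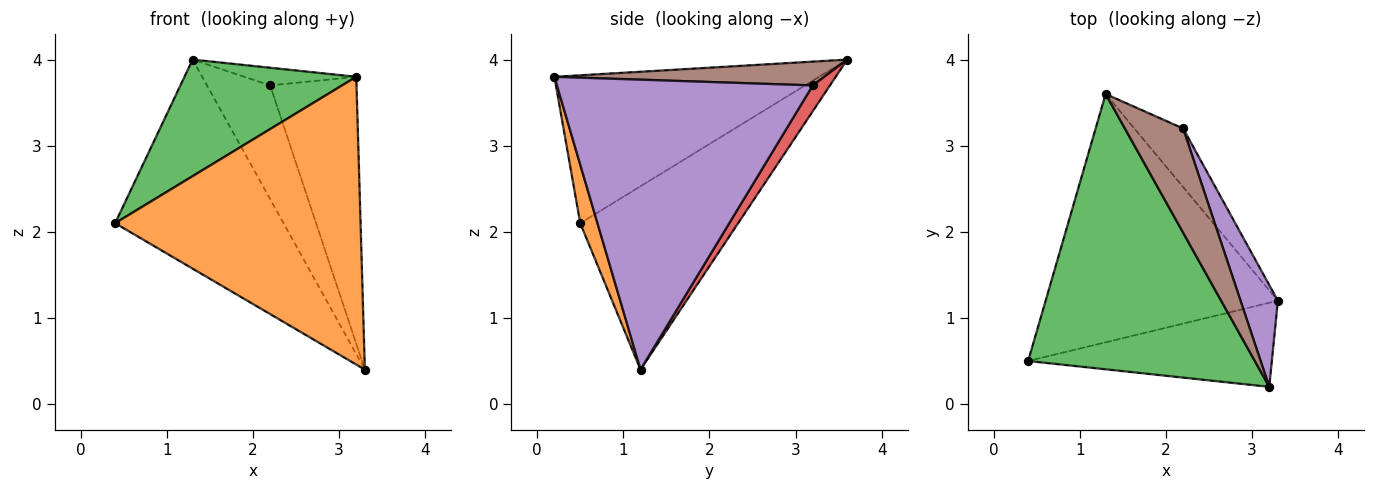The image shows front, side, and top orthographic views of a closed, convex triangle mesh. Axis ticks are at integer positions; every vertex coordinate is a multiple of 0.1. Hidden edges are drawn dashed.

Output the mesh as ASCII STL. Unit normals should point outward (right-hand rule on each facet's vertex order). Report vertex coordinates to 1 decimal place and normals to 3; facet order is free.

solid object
 facet normal -0.517 0.551 -0.655
  outer loop
   vertex 1.3 3.6 4.0
   vertex 3.3 1.2 0.4
   vertex 0.4 0.5 2.1
  endloop
 endfacet
 facet normal 0.067 -0.958 -0.280
  outer loop
   vertex 3.2 0.2 3.8
   vertex 0.4 0.5 2.1
   vertex 3.3 1.2 0.4
  endloop
 endfacet
 facet normal -0.515 -0.334 0.789
  outer loop
   vertex 3.2 0.2 3.8
   vertex 1.3 3.6 4.0
   vertex 0.4 0.5 2.1
  endloop
 endfacet
 facet normal 0.236 0.864 -0.445
  outer loop
   vertex 2.2 3.2 3.7
   vertex 3.3 1.2 0.4
   vertex 1.3 3.6 4.0
  endloop
 endfacet
 facet normal 0.940 0.318 0.121
  outer loop
   vertex 2.2 3.2 3.7
   vertex 3.2 0.2 3.8
   vertex 3.3 1.2 0.4
  endloop
 endfacet
 facet normal 0.374 0.155 0.914
  outer loop
   vertex 2.2 3.2 3.7
   vertex 1.3 3.6 4.0
   vertex 3.2 0.2 3.8
  endloop
 endfacet
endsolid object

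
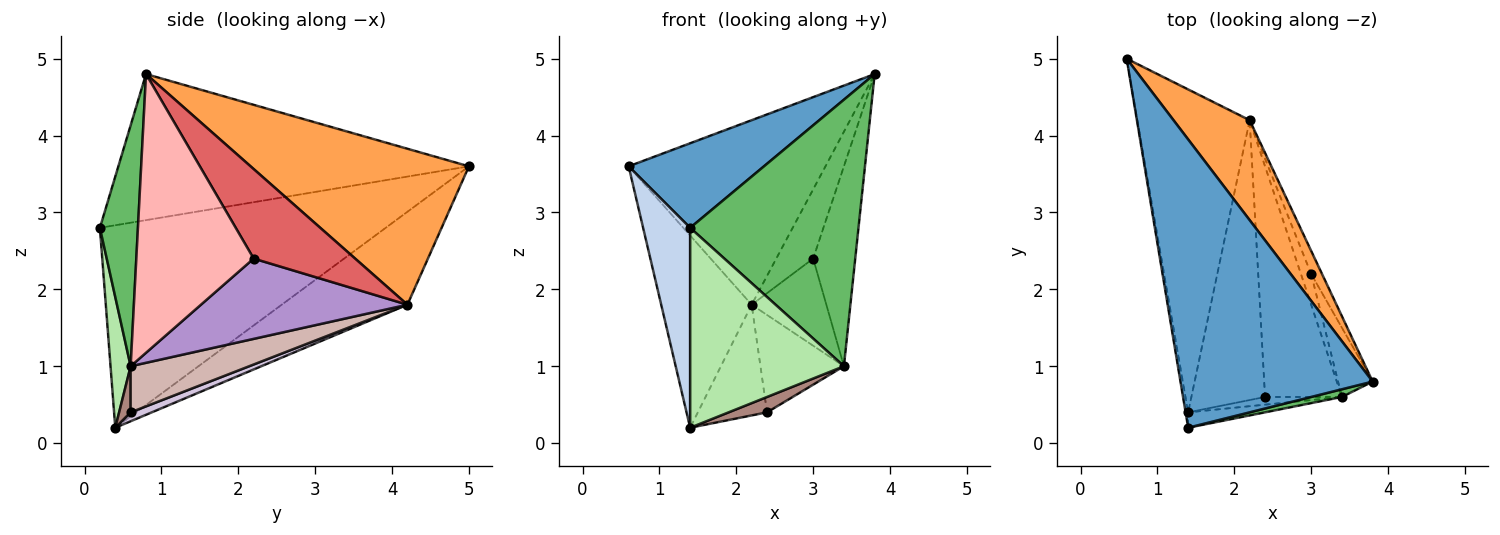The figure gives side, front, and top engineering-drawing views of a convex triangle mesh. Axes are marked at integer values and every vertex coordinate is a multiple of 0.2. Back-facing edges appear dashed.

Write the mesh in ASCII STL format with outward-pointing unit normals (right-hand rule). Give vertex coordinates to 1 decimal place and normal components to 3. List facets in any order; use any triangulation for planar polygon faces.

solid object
 facet normal -0.589 -0.227 0.775
  outer loop
   vertex 1.4 0.2 2.8
   vertex 3.8 0.8 4.8
   vertex 0.6 5.0 3.6
  endloop
 endfacet
 facet normal -0.987 -0.162 -0.012
  outer loop
   vertex 1.4 0.4 0.2
   vertex 1.4 0.2 2.8
   vertex 0.6 5.0 3.6
  endloop
 endfacet
 facet normal 0.698 0.629 0.341
  outer loop
   vertex 2.2 4.2 1.8
   vertex 0.6 5.0 3.6
   vertex 3.8 0.8 4.8
  endloop
 endfacet
 facet normal -0.579 0.417 -0.700
  outer loop
   vertex 2.2 4.2 1.8
   vertex 1.4 0.4 0.2
   vertex 0.6 5.0 3.6
  endloop
 endfacet
 facet normal 0.220 -0.975 0.028
  outer loop
   vertex 3.4 0.6 1.0
   vertex 3.8 0.8 4.8
   vertex 1.4 0.2 2.8
  endloop
 endfacet
 facet normal 0.129 -0.989 -0.076
  outer loop
   vertex 3.4 0.6 1.0
   vertex 1.4 0.2 2.8
   vertex 1.4 0.4 0.2
  endloop
 endfacet
 facet normal 0.934 0.340 -0.113
  outer loop
   vertex 3.0 2.2 2.4
   vertex 2.2 4.2 1.8
   vertex 3.8 0.8 4.8
  endloop
 endfacet
 facet normal 0.935 0.335 -0.116
  outer loop
   vertex 3.0 2.2 2.4
   vertex 3.8 0.8 4.8
   vertex 3.4 0.6 1.0
  endloop
 endfacet
 facet normal 0.934 0.338 -0.119
  outer loop
   vertex 3.0 2.2 2.4
   vertex 3.4 0.6 1.0
   vertex 2.2 4.2 1.8
  endloop
 endfacet
 facet normal 0.112 0.366 -0.924
  outer loop
   vertex 2.4 0.6 0.4
   vertex 1.4 0.4 0.2
   vertex 2.2 4.2 1.8
  endloop
 endfacet
 facet normal 0.259 -0.864 -0.432
  outer loop
   vertex 2.4 0.6 0.4
   vertex 3.4 0.6 1.0
   vertex 1.4 0.4 0.2
  endloop
 endfacet
 facet normal 0.484 0.340 -0.806
  outer loop
   vertex 2.4 0.6 0.4
   vertex 2.2 4.2 1.8
   vertex 3.4 0.6 1.0
  endloop
 endfacet
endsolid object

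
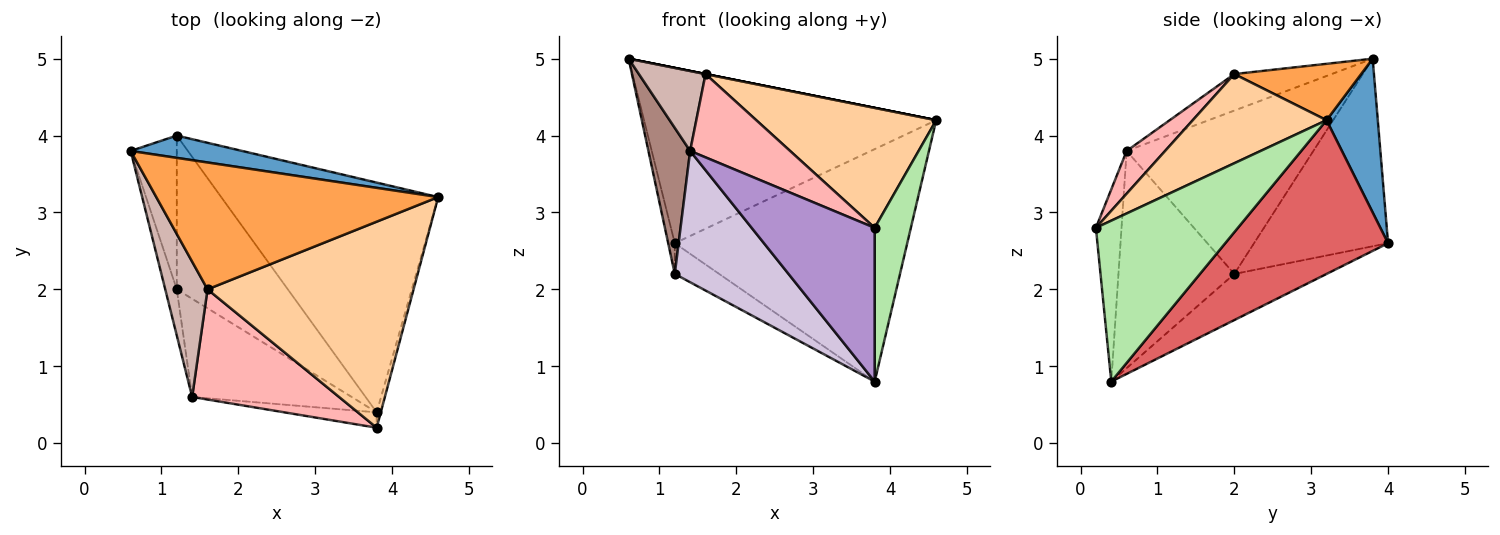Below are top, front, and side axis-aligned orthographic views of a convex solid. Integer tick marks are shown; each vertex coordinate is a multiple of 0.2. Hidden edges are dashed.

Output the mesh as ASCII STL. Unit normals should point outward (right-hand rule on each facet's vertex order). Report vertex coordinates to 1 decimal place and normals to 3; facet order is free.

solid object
 facet normal 0.171 0.977 0.124
  outer loop
   vertex 1.2 4.0 2.6
   vertex 0.6 3.8 5.0
   vertex 4.6 3.2 4.2
  endloop
 endfacet
 facet normal -0.970 0.048 -0.239
  outer loop
   vertex 1.2 2.0 2.2
   vertex 0.6 3.8 5.0
   vertex 1.2 4.0 2.6
  endloop
 endfacet
 facet normal 0.196 0.000 0.981
  outer loop
   vertex 1.6 2.0 4.8
   vertex 4.6 3.2 4.2
   vertex 0.6 3.8 5.0
  endloop
 endfacet
 facet normal 0.350 -0.471 0.809
  outer loop
   vertex 1.6 2.0 4.8
   vertex 3.8 0.2 2.8
   vertex 4.6 3.2 4.2
  endloop
 endfacet
 facet normal -0.377 0.182 -0.908
  outer loop
   vertex 3.8 0.4 0.8
   vertex 1.2 2.0 2.2
   vertex 1.2 4.0 2.6
  endloop
 endfacet
 facet normal 0.969 -0.247 -0.025
  outer loop
   vertex 3.8 0.4 0.8
   vertex 4.6 3.2 4.2
   vertex 3.8 0.2 2.8
  endloop
 endfacet
 facet normal 0.446 0.637 -0.629
  outer loop
   vertex 3.8 0.4 0.8
   vertex 1.2 4.0 2.6
   vertex 4.6 3.2 4.2
  endloop
 endfacet
 facet normal 0.226 -0.587 0.777
  outer loop
   vertex 1.4 0.6 3.8
   vertex 3.8 0.2 2.8
   vertex 1.6 2.0 4.8
  endloop
 endfacet
 facet normal -0.203 -0.974 -0.097
  outer loop
   vertex 1.4 0.6 3.8
   vertex 3.8 0.4 0.8
   vertex 3.8 0.2 2.8
  endloop
 endfacet
 facet normal -0.632 -0.621 -0.464
  outer loop
   vertex 1.4 0.6 3.8
   vertex 1.2 2.0 2.2
   vertex 3.8 0.4 0.8
  endloop
 endfacet
 facet normal -0.974 -0.218 -0.069
  outer loop
   vertex 1.4 0.6 3.8
   vertex 0.6 3.8 5.0
   vertex 1.2 2.0 2.2
  endloop
 endfacet
 facet normal -0.597 -0.408 0.691
  outer loop
   vertex 1.4 0.6 3.8
   vertex 1.6 2.0 4.8
   vertex 0.6 3.8 5.0
  endloop
 endfacet
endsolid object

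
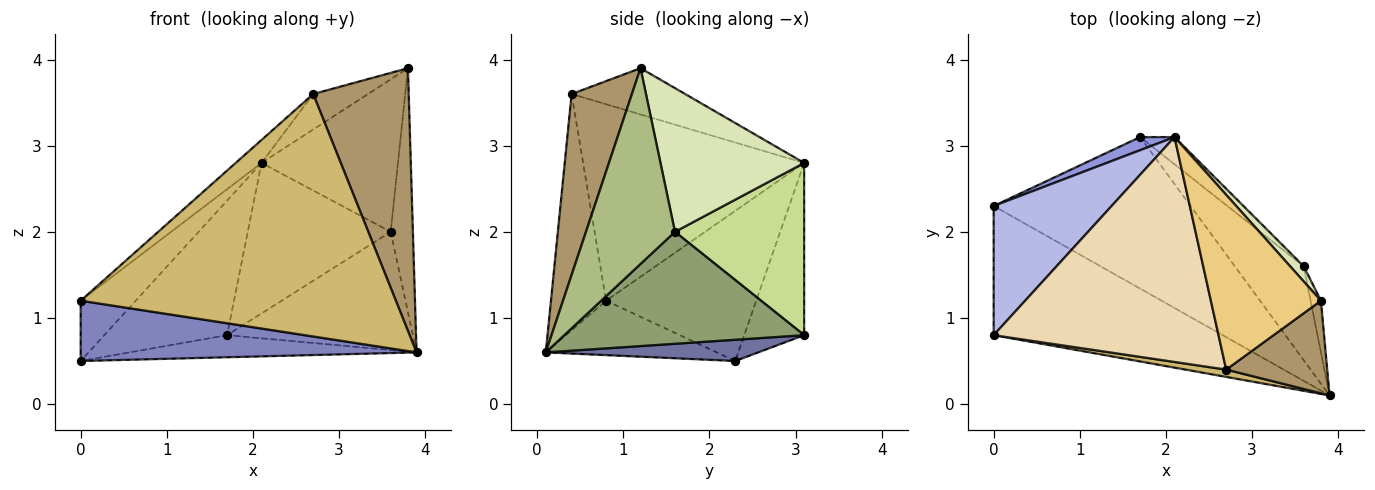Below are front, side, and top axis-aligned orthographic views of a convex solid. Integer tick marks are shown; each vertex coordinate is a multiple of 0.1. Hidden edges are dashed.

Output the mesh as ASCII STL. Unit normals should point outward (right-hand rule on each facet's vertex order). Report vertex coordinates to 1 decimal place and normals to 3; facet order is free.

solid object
 facet normal 0.106 0.143 -0.984
  outer loop
   vertex 1.7 3.1 0.8
   vertex 3.9 0.1 0.6
   vertex 0.0 2.3 0.5
  endloop
 endfacet
 facet normal -0.210 -0.413 -0.886
  outer loop
   vertex 0.0 0.8 1.2
   vertex 0.0 2.3 0.5
   vertex 3.9 0.1 0.6
  endloop
 endfacet
 facet normal -0.437 0.895 0.087
  outer loop
   vertex 2.1 3.1 2.8
   vertex 1.7 3.1 0.8
   vertex 0.0 2.3 0.5
  endloop
 endfacet
 facet normal -0.756 0.277 0.594
  outer loop
   vertex 2.1 3.1 2.8
   vertex 0.0 2.3 0.5
   vertex 0.0 0.8 1.2
  endloop
 endfacet
 facet normal 0.711 0.551 -0.438
  outer loop
   vertex 3.6 1.6 2.0
   vertex 3.9 0.1 0.6
   vertex 1.7 3.1 0.8
  endloop
 endfacet
 facet normal 0.969 0.242 -0.051
  outer loop
   vertex 3.6 1.6 2.0
   vertex 3.8 1.2 3.9
   vertex 3.9 0.1 0.6
  endloop
 endfacet
 facet normal 0.664 0.735 -0.133
  outer loop
   vertex 3.6 1.6 2.0
   vertex 1.7 3.1 0.8
   vertex 2.1 3.1 2.8
  endloop
 endfacet
 facet normal 0.723 0.687 0.068
  outer loop
   vertex 3.6 1.6 2.0
   vertex 2.1 3.1 2.8
   vertex 3.8 1.2 3.9
  endloop
 endfacet
 facet normal 0.511 -0.810 0.286
  outer loop
   vertex 2.7 0.4 3.6
   vertex 3.9 0.1 0.6
   vertex 3.8 1.2 3.9
  endloop
 endfacet
 facet normal -0.172 -0.985 0.030
  outer loop
   vertex 2.7 0.4 3.6
   vertex 0.0 0.8 1.2
   vertex 3.9 0.1 0.6
  endloop
 endfacet
 facet normal -0.381 0.184 0.906
  outer loop
   vertex 2.7 0.4 3.6
   vertex 3.8 1.2 3.9
   vertex 2.1 3.1 2.8
  endloop
 endfacet
 facet normal -0.656 0.077 0.751
  outer loop
   vertex 2.7 0.4 3.6
   vertex 2.1 3.1 2.8
   vertex 0.0 0.8 1.2
  endloop
 endfacet
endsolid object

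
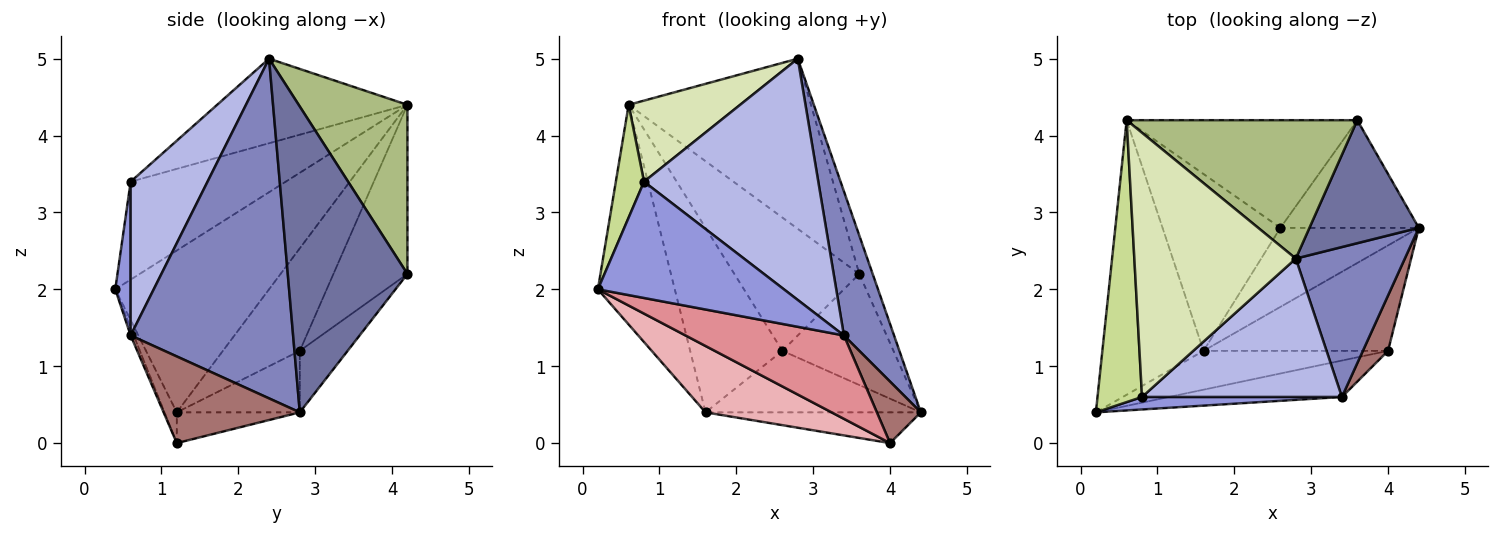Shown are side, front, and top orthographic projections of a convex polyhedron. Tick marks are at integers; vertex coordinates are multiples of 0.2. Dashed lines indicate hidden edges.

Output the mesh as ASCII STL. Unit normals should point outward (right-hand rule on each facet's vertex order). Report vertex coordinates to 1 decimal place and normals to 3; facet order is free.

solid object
 facet normal 0.936 0.105 0.335
  outer loop
   vertex 2.8 2.4 5.0
   vertex 4.4 2.8 0.4
   vertex 3.6 4.2 2.2
  endloop
 endfacet
 facet normal 0.914 -0.282 0.293
  outer loop
   vertex 3.4 0.6 1.4
   vertex 4.4 2.8 0.4
   vertex 2.8 2.4 5.0
  endloop
 endfacet
 facet normal 0.082 -0.991 0.106
  outer loop
   vertex 0.8 0.6 3.4
   vertex 0.2 0.4 2.0
   vertex 3.4 0.6 1.4
  endloop
 endfacet
 facet normal 0.357 -0.810 0.465
  outer loop
   vertex 0.8 0.6 3.4
   vertex 3.4 0.6 1.4
   vertex 2.8 2.4 5.0
  endloop
 endfacet
 facet normal -0.781 0.390 -0.488
  outer loop
   vertex 0.6 4.2 4.4
   vertex 1.6 1.2 0.4
   vertex 0.2 0.4 2.0
  endloop
 endfacet
 facet normal 0.420 0.704 0.573
  outer loop
   vertex 0.6 4.2 4.4
   vertex 2.8 2.4 5.0
   vertex 3.6 4.2 2.2
  endloop
 endfacet
 facet normal -0.898 -0.163 0.408
  outer loop
   vertex 0.6 4.2 4.4
   vertex 0.2 0.4 2.0
   vertex 0.8 0.6 3.4
  endloop
 endfacet
 facet normal -0.448 -0.262 0.855
  outer loop
   vertex 0.6 4.2 4.4
   vertex 0.8 0.6 3.4
   vertex 2.8 2.4 5.0
  endloop
 endfacet
 facet normal -0.296 0.686 -0.665
  outer loop
   vertex 2.6 2.8 1.2
   vertex 3.6 4.2 2.2
   vertex 4.4 2.8 0.4
  endloop
 endfacet
 facet normal -0.331 0.579 -0.745
  outer loop
   vertex 2.6 2.8 1.2
   vertex 4.4 2.8 0.4
   vertex 1.6 1.2 0.4
  endloop
 endfacet
 facet normal -0.418 0.707 -0.571
  outer loop
   vertex 2.6 2.8 1.2
   vertex 0.6 4.2 4.4
   vertex 3.6 4.2 2.2
  endloop
 endfacet
 facet normal -0.516 0.619 -0.593
  outer loop
   vertex 2.6 2.8 1.2
   vertex 1.6 1.2 0.4
   vertex 0.6 4.2 4.4
  endloop
 endfacet
 facet normal 0.917 -0.296 0.266
  outer loop
   vertex 4.0 1.2 0.0
   vertex 4.4 2.8 0.4
   vertex 3.4 0.6 1.4
  endloop
 endfacet
 facet normal -0.158 0.276 -0.948
  outer loop
   vertex 4.0 1.2 0.0
   vertex 1.6 1.2 0.4
   vertex 4.4 2.8 0.4
  endloop
 endfacet
 facet normal -0.018 -0.916 -0.400
  outer loop
   vertex 4.0 1.2 0.0
   vertex 3.4 0.6 1.4
   vertex 0.2 0.4 2.0
  endloop
 endfacet
 facet normal -0.084 -0.860 -0.503
  outer loop
   vertex 4.0 1.2 0.0
   vertex 0.2 0.4 2.0
   vertex 1.6 1.2 0.4
  endloop
 endfacet
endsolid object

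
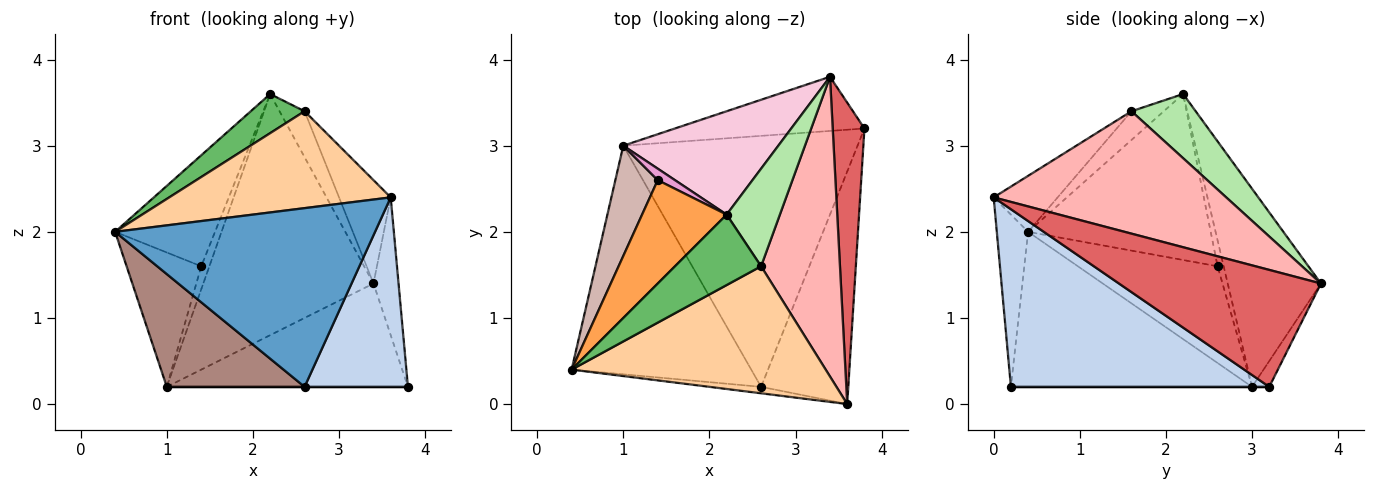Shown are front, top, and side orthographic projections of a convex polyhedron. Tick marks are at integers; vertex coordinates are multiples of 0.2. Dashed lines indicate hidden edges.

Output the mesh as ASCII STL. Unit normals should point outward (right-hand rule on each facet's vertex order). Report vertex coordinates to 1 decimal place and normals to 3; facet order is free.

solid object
 facet normal -0.120 -0.992 -0.036
  outer loop
   vertex 2.6 0.2 0.2
   vertex 3.6 0.0 2.4
   vertex 0.4 0.4 2.0
  endloop
 endfacet
 facet normal 0.845 -0.338 -0.415
  outer loop
   vertex 2.6 0.2 0.2
   vertex 3.8 3.2 0.2
   vertex 3.6 0.0 2.4
  endloop
 endfacet
 facet normal -0.801 0.438 0.408
  outer loop
   vertex 1.4 2.6 1.6
   vertex 0.4 0.4 2.0
   vertex 2.2 2.2 3.6
  endloop
 endfacet
 facet normal -0.173 -0.597 0.783
  outer loop
   vertex 2.6 1.6 3.4
   vertex 0.4 0.4 2.0
   vertex 3.6 0.0 2.4
  endloop
 endfacet
 facet normal -0.280 -0.466 0.839
  outer loop
   vertex 2.6 1.6 3.4
   vertex 2.2 2.2 3.6
   vertex 0.4 0.4 2.0
  endloop
 endfacet
 facet normal 0.737 0.288 0.611
  outer loop
   vertex 3.4 3.8 1.4
   vertex 2.2 2.2 3.6
   vertex 2.6 1.6 3.4
  endloop
 endfacet
 facet normal 0.958 0.119 0.260
  outer loop
   vertex 3.4 3.8 1.4
   vertex 3.6 0.0 2.4
   vertex 3.8 3.2 0.2
  endloop
 endfacet
 facet normal 0.826 0.184 0.532
  outer loop
   vertex 3.4 3.8 1.4
   vertex 2.6 1.6 3.4
   vertex 3.6 0.0 2.4
  endloop
 endfacet
 facet normal 0.000 0.000 -1.000
  outer loop
   vertex 1.0 3.0 0.2
   vertex 3.8 3.2 0.2
   vertex 2.6 0.2 0.2
  endloop
 endfacet
 facet normal -0.063 0.884 -0.463
  outer loop
   vertex 1.0 3.0 0.2
   vertex 3.4 3.8 1.4
   vertex 3.8 3.2 0.2
  endloop
 endfacet
 facet normal -0.612 -0.350 -0.709
  outer loop
   vertex 1.0 3.0 0.2
   vertex 2.6 0.2 0.2
   vertex 0.4 0.4 2.0
  endloop
 endfacet
 facet normal -0.823 0.440 0.361
  outer loop
   vertex 1.0 3.0 0.2
   vertex 0.4 0.4 2.0
   vertex 1.4 2.6 1.6
  endloop
 endfacet
 facet normal -0.557 0.743 0.371
  outer loop
   vertex 1.0 3.0 0.2
   vertex 1.4 2.6 1.6
   vertex 2.2 2.2 3.6
  endloop
 endfacet
 facet normal -0.450 0.821 0.352
  outer loop
   vertex 1.0 3.0 0.2
   vertex 2.2 2.2 3.6
   vertex 3.4 3.8 1.4
  endloop
 endfacet
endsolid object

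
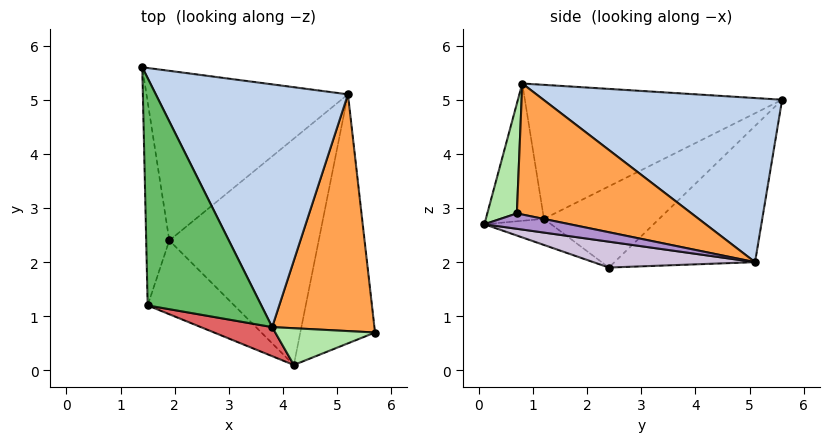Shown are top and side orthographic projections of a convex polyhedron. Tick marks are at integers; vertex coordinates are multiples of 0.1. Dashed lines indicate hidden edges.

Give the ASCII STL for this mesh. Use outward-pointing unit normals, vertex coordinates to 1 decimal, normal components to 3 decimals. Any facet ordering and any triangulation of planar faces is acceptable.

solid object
 facet normal -0.456 0.582 -0.674
  outer loop
   vertex 5.2 5.1 2.0
   vertex 1.9 2.4 1.9
   vertex 1.4 5.6 5.0
  endloop
 endfacet
 facet normal 0.609 0.349 0.713
  outer loop
   vertex 5.2 5.1 2.0
   vertex 1.4 5.6 5.0
   vertex 3.8 0.8 5.3
  endloop
 endfacet
 facet normal 0.771 0.211 0.601
  outer loop
   vertex 5.2 5.1 2.0
   vertex 3.8 0.8 5.3
   vertex 5.7 0.7 2.9
  endloop
 endfacet
 facet normal -0.955 0.114 -0.272
  outer loop
   vertex 1.5 1.2 2.8
   vertex 1.4 5.6 5.0
   vertex 1.9 2.4 1.9
  endloop
 endfacet
 facet normal -0.722 -0.323 0.612
  outer loop
   vertex 1.5 1.2 2.8
   vertex 3.8 0.8 5.3
   vertex 1.4 5.6 5.0
  endloop
 endfacet
 facet normal 0.321 -0.901 0.292
  outer loop
   vertex 4.2 0.1 2.7
   vertex 5.7 0.7 2.9
   vertex 3.8 0.8 5.3
  endloop
 endfacet
 facet normal -0.364 -0.912 0.189
  outer loop
   vertex 4.2 0.1 2.7
   vertex 3.8 0.8 5.3
   vertex 1.5 1.2 2.8
  endloop
 endfacet
 facet normal -0.245 -0.528 -0.813
  outer loop
   vertex 4.2 0.1 2.7
   vertex 1.5 1.2 2.8
   vertex 1.9 2.4 1.9
  endloop
 endfacet
 facet normal 0.198 -0.175 -0.964
  outer loop
   vertex 4.2 0.1 2.7
   vertex 5.2 5.1 2.0
   vertex 5.7 0.7 2.9
  endloop
 endfacet
 facet normal 0.168 -0.170 -0.971
  outer loop
   vertex 4.2 0.1 2.7
   vertex 1.9 2.4 1.9
   vertex 5.2 5.1 2.0
  endloop
 endfacet
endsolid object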